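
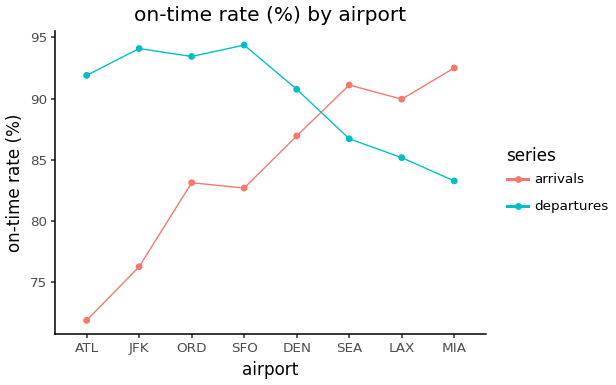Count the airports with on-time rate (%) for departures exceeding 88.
Above 88: ATL, JFK, ORD, SFO, DEN.

5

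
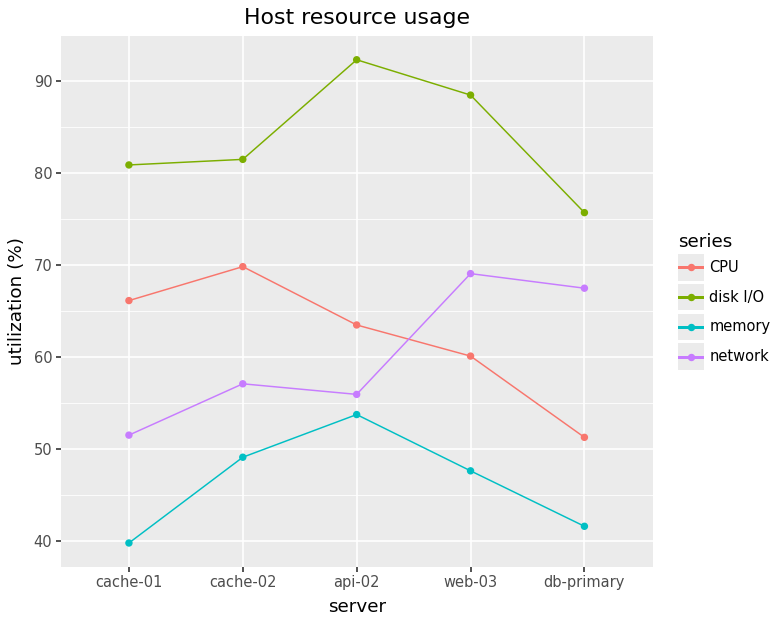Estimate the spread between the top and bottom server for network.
≈ 20

Max web-03 ≈ 70, min cache-01 ≈ 50; range ≈ 20.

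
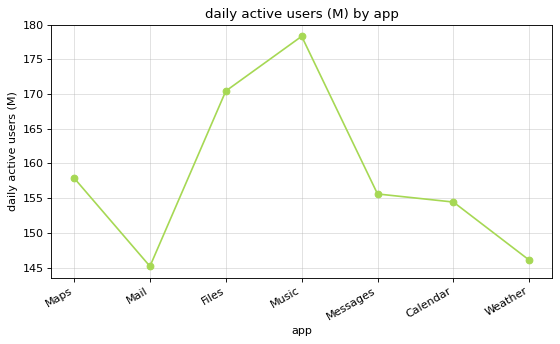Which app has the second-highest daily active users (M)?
Files

Top 3: Music ≈ 180, Files ≈ 170, Maps ≈ 160.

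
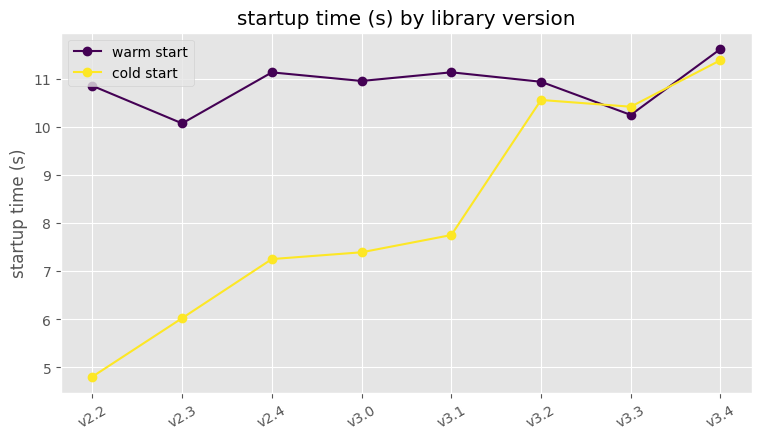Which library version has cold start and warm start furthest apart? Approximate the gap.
v2.2, ≈ 6 s

v2.2: cold start ≈ 5, warm start ≈ 11 → gap ≈ 6. Next-largest (v2.3) is only ≈ 4.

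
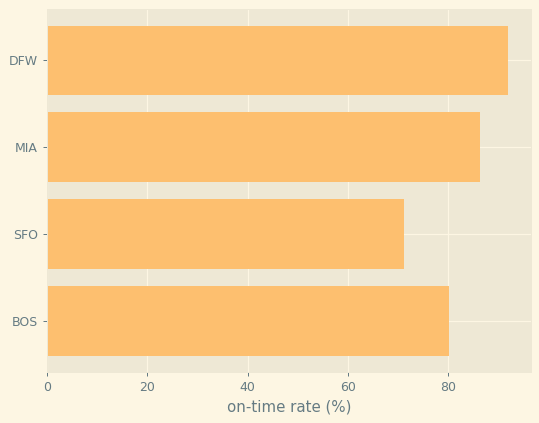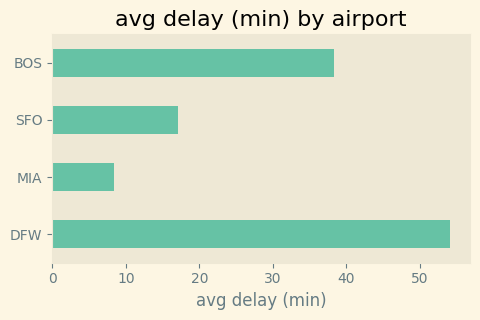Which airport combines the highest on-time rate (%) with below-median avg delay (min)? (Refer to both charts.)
MIA

Chart 2 median avg delay (min) ≈ 30; below-median airports: MIA, SFO. Among those, MIA has the highest on-time rate (%) (≈ 90).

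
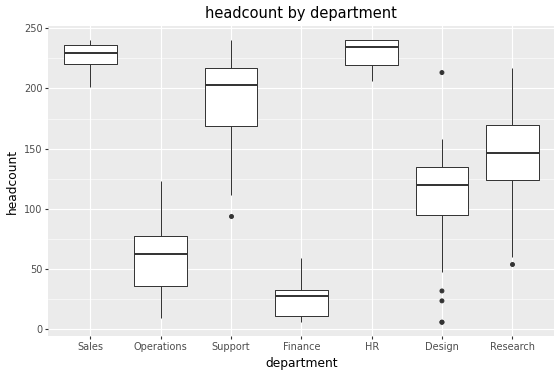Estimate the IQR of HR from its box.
Q3 ≈ 240, Q1 ≈ 220; IQR ≈ 20.

≈ 20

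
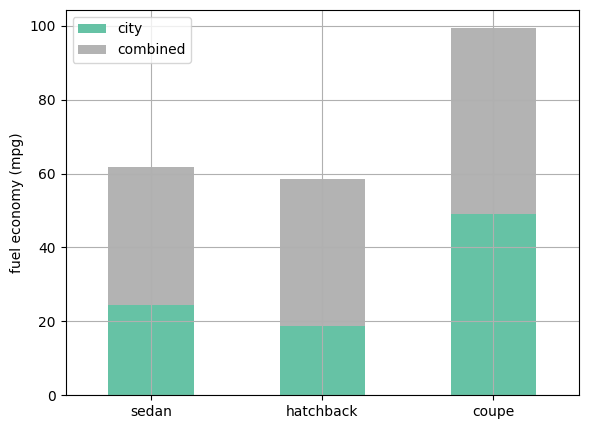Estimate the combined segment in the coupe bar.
≈ 50

combined top ≈ 100, bottom ≈ 50; segment ≈ 50.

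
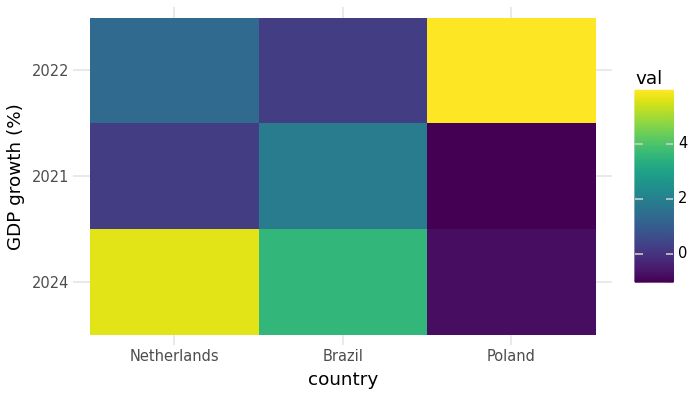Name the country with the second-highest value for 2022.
Top 3 for 2022: Poland ≈ 6, Netherlands ≈ 1, Brazil ≈ 0.

Netherlands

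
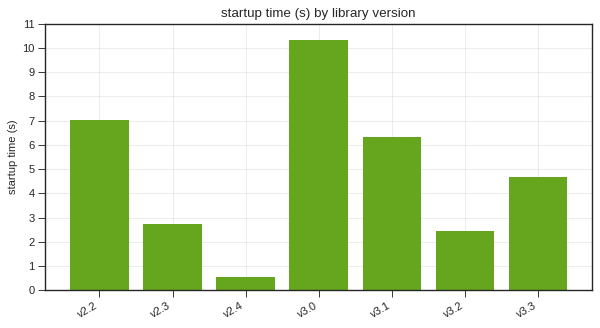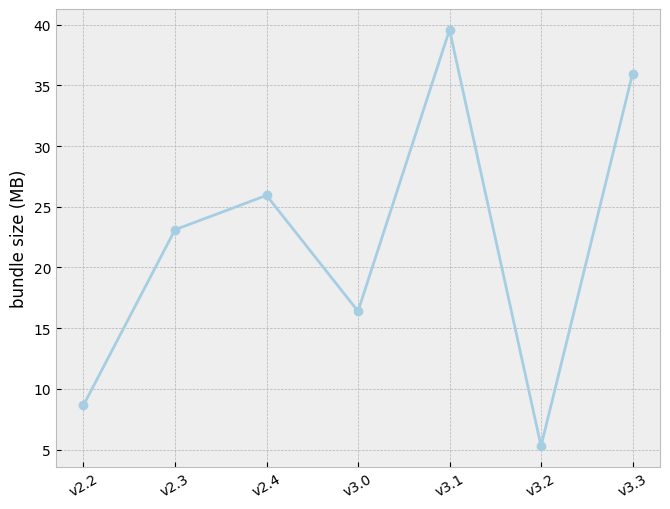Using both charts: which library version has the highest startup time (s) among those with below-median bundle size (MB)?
Chart 2 median bundle size (MB) ≈ 25; below-median library versions: v2.2, v3.0, v3.2. Among those, v3.0 has the highest startup time (s) (≈ 10).

v3.0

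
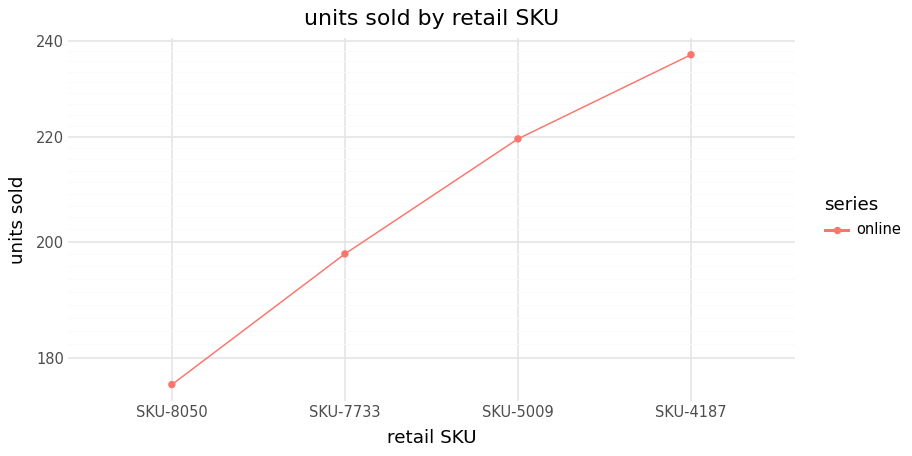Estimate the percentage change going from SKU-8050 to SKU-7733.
SKU-8050 ≈ 180, SKU-7733 ≈ 200; (200 − 180) / 180 ≈ +11.1%.

≈ +11.1%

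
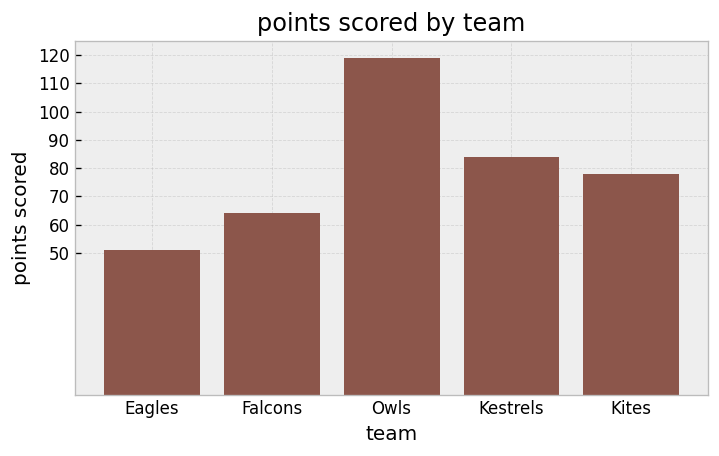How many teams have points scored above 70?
Above 70: Owls, Kestrels, Kites.

3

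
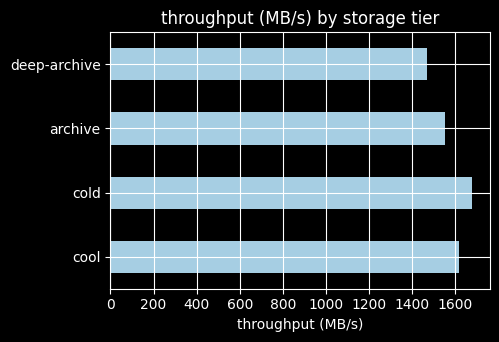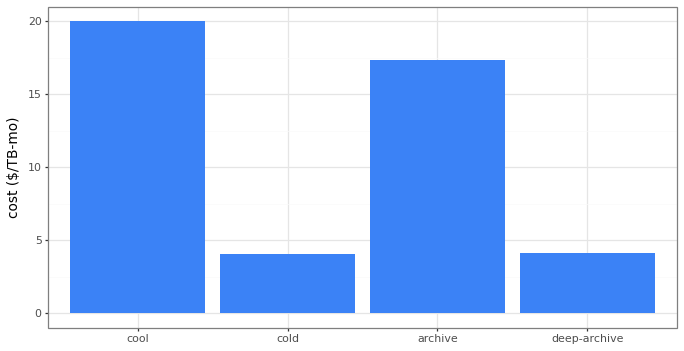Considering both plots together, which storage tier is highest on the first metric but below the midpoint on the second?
Chart 2 median cost ($/TB-mo) ≈ 10; below-median storage tiers: cold, deep-archive. Among those, cold has the highest throughput (MB/s) (≈ 1600).

cold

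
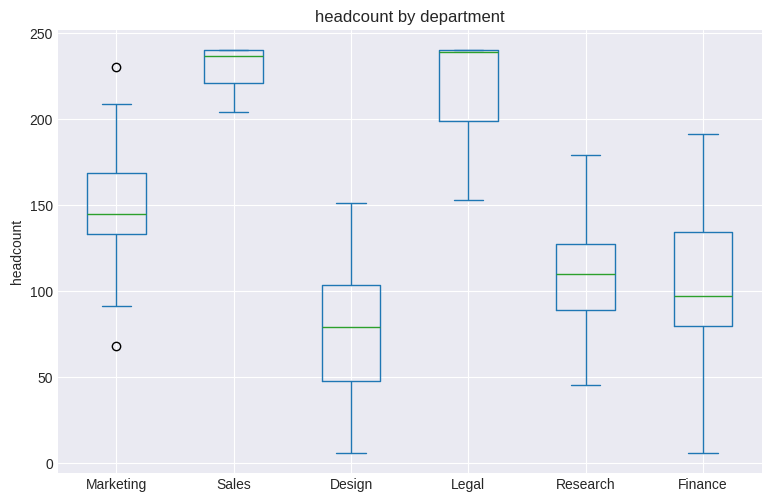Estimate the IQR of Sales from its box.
≈ 20

Q3 ≈ 240, Q1 ≈ 220; IQR ≈ 20.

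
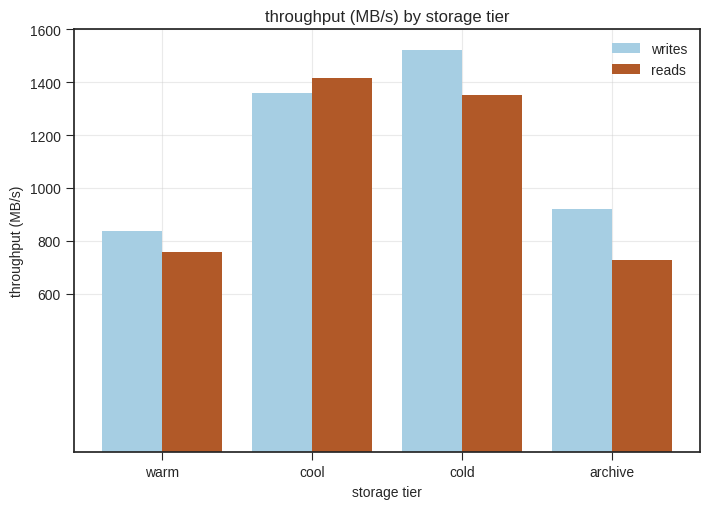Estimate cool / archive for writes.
cool ≈ 1400, archive ≈ 1000; 1400/1000 ≈ 1.4.

≈ 1.4×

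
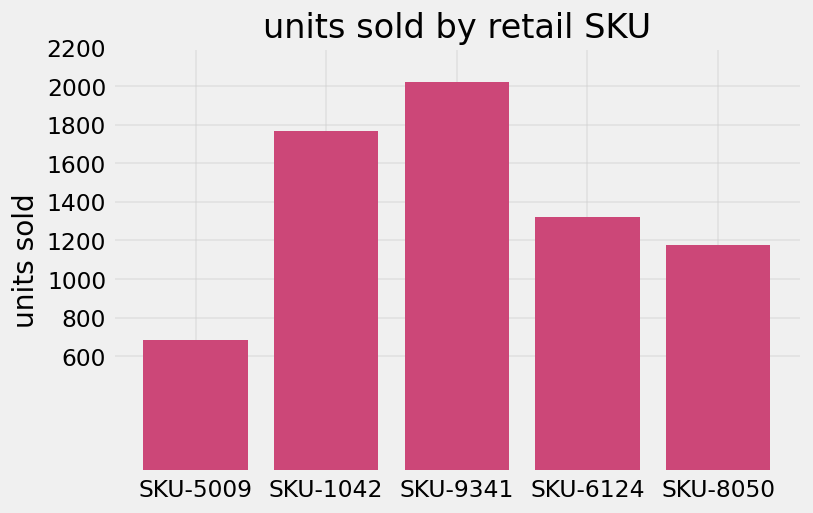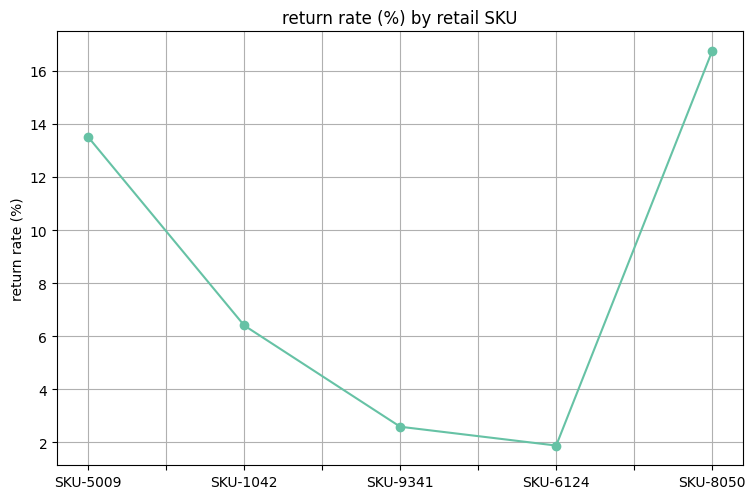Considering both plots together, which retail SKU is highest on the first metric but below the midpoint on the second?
Chart 2 median return rate (%) ≈ 6; below-median retail SKUs: SKU-9341, SKU-6124. Among those, SKU-9341 has the highest units sold (≈ 2000).

SKU-9341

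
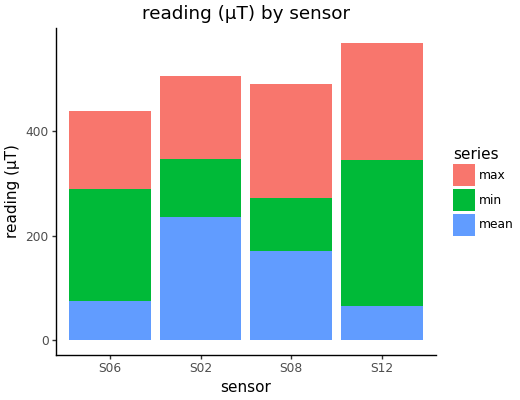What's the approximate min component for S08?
min top ≈ 250, bottom ≈ 150; segment ≈ 100.

≈ 100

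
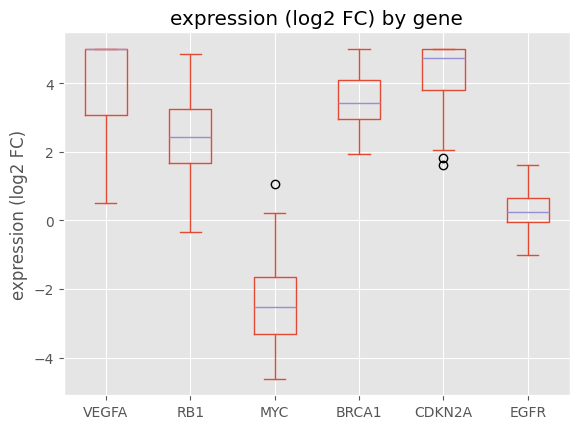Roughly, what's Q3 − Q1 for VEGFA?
≈ 2

Q3 ≈ 5, Q1 ≈ 3; IQR ≈ 2.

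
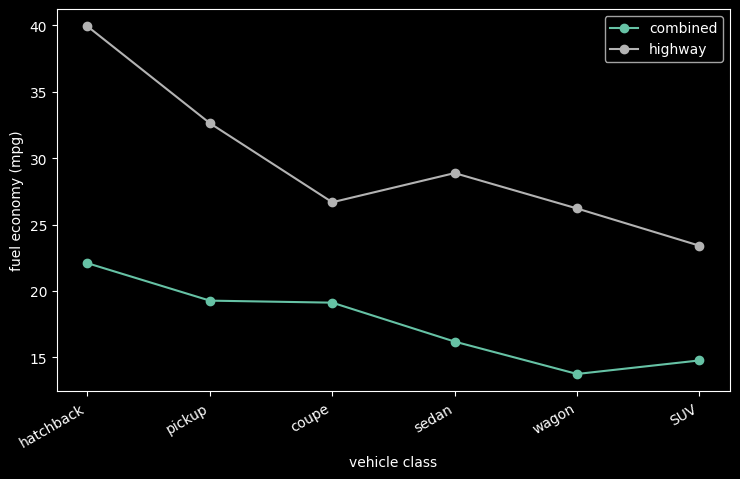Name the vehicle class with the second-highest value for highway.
Top 3 for highway: hatchback ≈ 40, pickup ≈ 35, sedan ≈ 30.

pickup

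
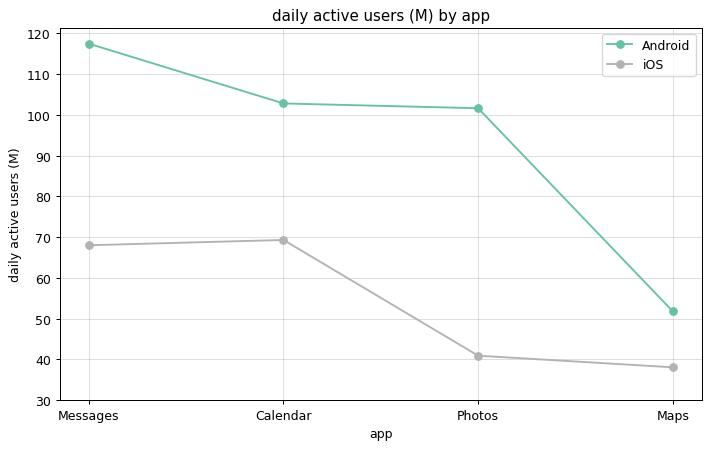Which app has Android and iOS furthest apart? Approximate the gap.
Photos, ≈ 60 M

Photos: Android ≈ 100, iOS ≈ 40 → gap ≈ 60. Next-largest (Messages) is only ≈ 50.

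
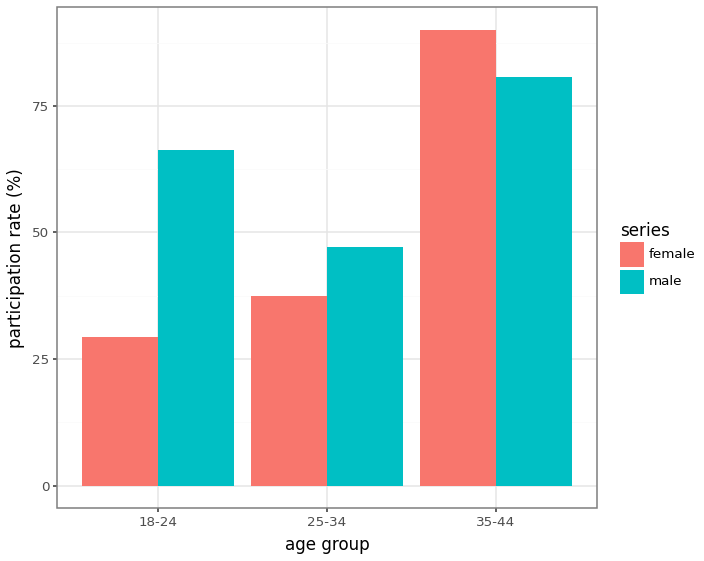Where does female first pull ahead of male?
25-34: female ≈ 40 vs male ≈ 50 (not yet); 35-44: female ≈ 90 vs male ≈ 80 (first crossover).

35-44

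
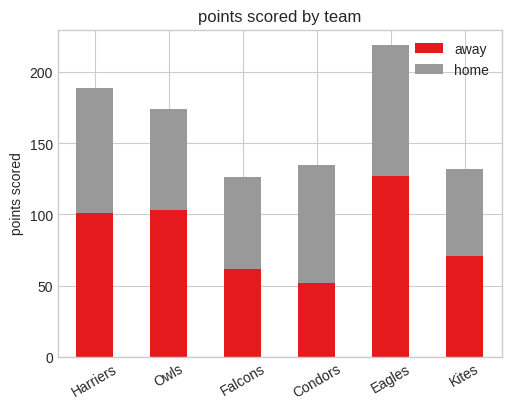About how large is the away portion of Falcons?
away top ≈ 60, bottom ≈ 0; segment ≈ 60.

≈ 60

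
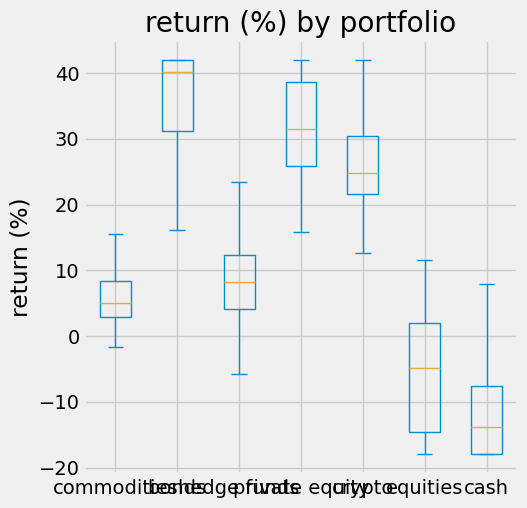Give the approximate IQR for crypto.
≈ 10

Q3 ≈ 30, Q1 ≈ 20; IQR ≈ 10.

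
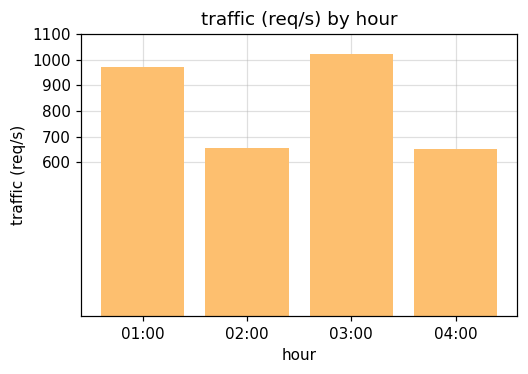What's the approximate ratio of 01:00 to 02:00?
01:00 ≈ 1000, 02:00 ≈ 700; 1000/700 ≈ 1.43.

≈ 1.43×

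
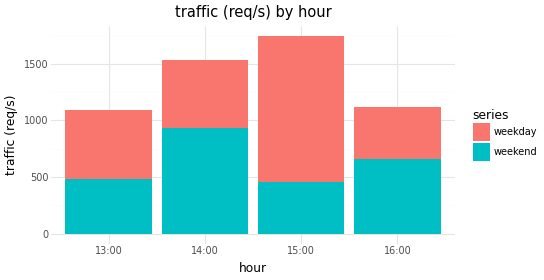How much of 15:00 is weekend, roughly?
≈ 400

weekend top ≈ 400, bottom ≈ 0; segment ≈ 400.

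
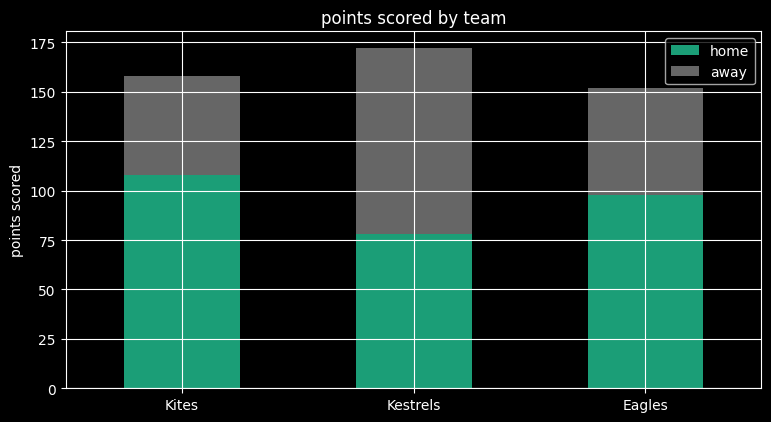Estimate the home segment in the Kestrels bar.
≈ 80

home top ≈ 80, bottom ≈ 0; segment ≈ 80.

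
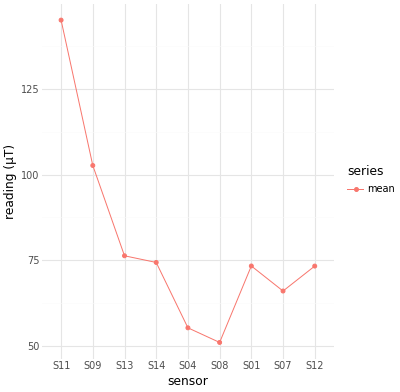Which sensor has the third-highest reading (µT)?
S13

Top 4: S11 ≈ 150, S09 ≈ 100, S13 ≈ 80, S14 ≈ 70.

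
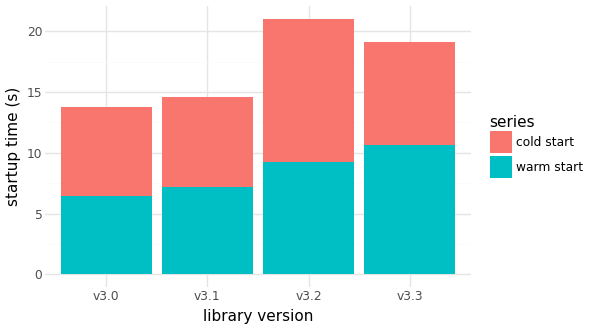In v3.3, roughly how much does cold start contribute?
cold start top ≈ 20, bottom ≈ 10; segment ≈ 10.

≈ 10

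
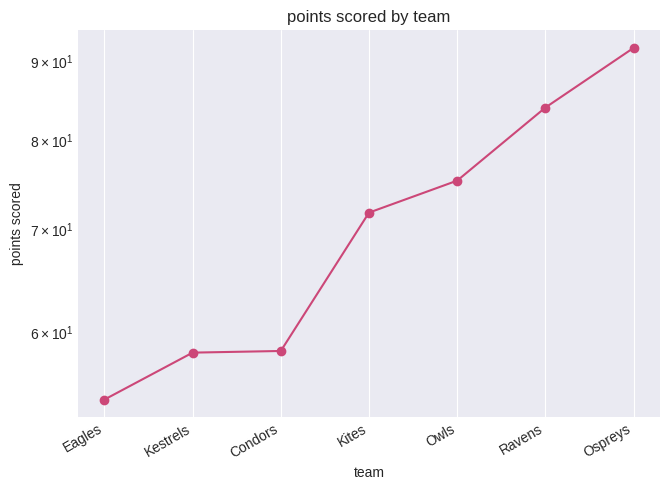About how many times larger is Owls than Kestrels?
Owls ≈ 75, Kestrels ≈ 60; 75/60 ≈ 1.25.

≈ 1.25×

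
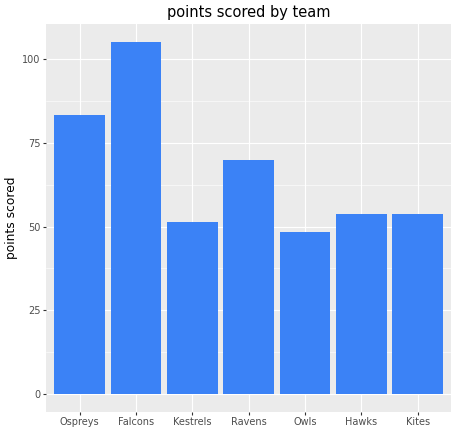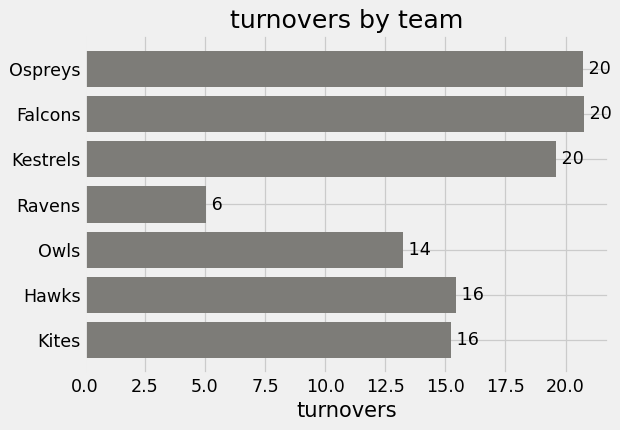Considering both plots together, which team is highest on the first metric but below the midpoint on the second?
Chart 2 median turnovers ≈ 16; below-median teams: Ravens, Owls, Kites. Among those, Ravens has the highest points scored (≈ 70).

Ravens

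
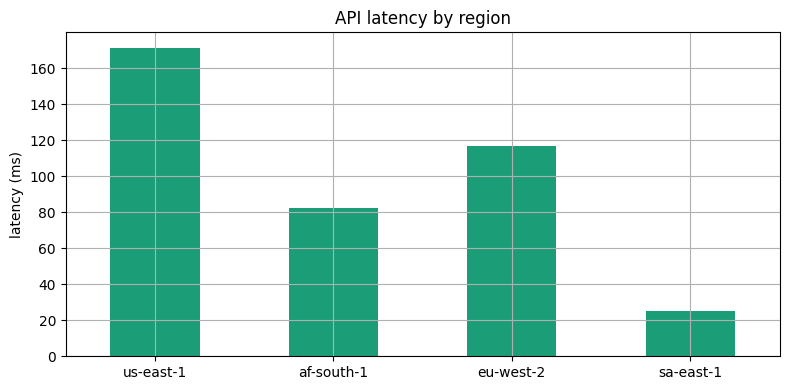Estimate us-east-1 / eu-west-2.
≈ 1.5×

us-east-1 ≈ 180, eu-west-2 ≈ 120; 180/120 ≈ 1.5.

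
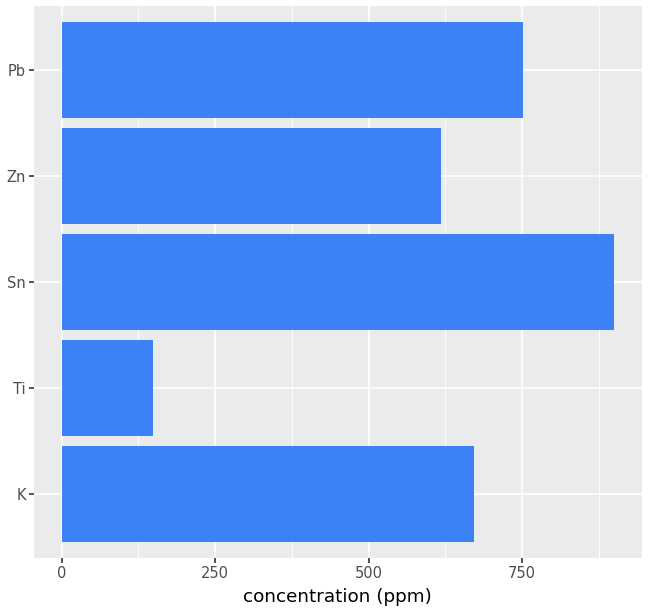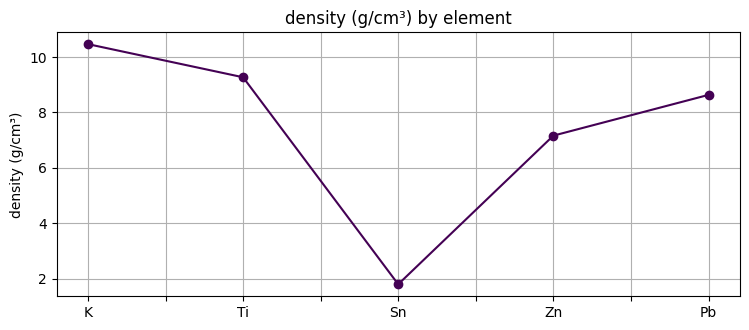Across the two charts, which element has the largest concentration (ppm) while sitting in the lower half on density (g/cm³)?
Sn

Chart 2 median density (g/cm³) ≈ 9; below-median elements: Sn, Zn. Among those, Sn has the highest concentration (ppm) (≈ 900).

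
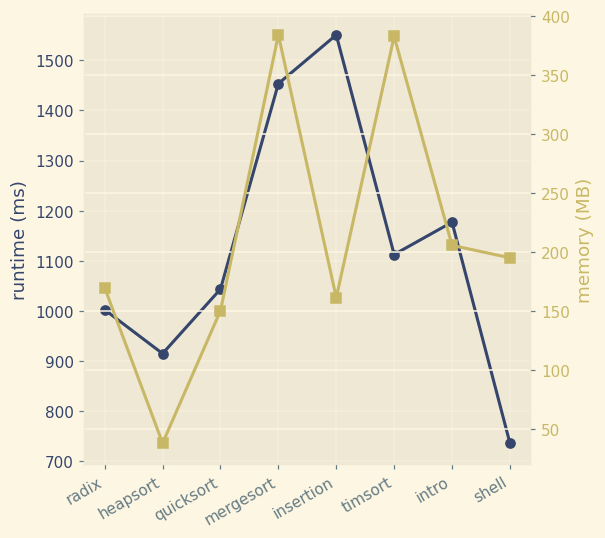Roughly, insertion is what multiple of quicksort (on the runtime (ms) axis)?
≈ 1.6×

insertion ≈ 1600, quicksort ≈ 1000; 1600/1000 ≈ 1.6.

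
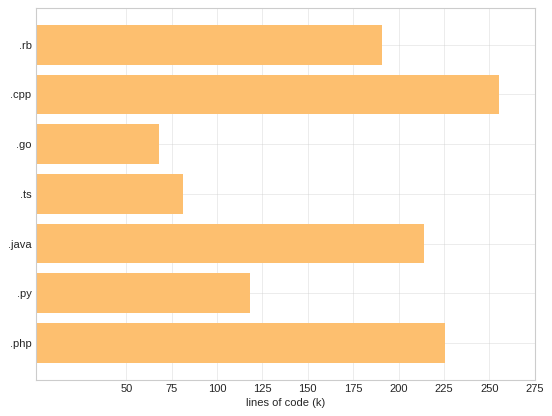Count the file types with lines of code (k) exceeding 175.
Above 175: .rb, .cpp, .java, .php.

4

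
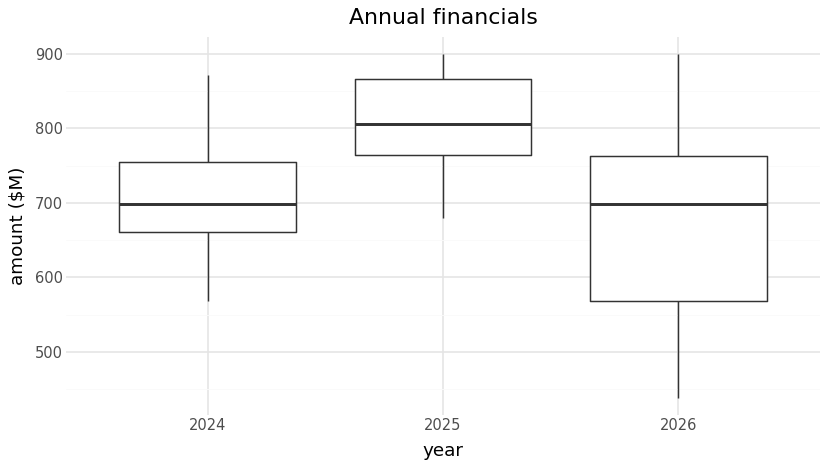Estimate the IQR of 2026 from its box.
Q3 ≈ 760, Q1 ≈ 560; IQR ≈ 200.

≈ 200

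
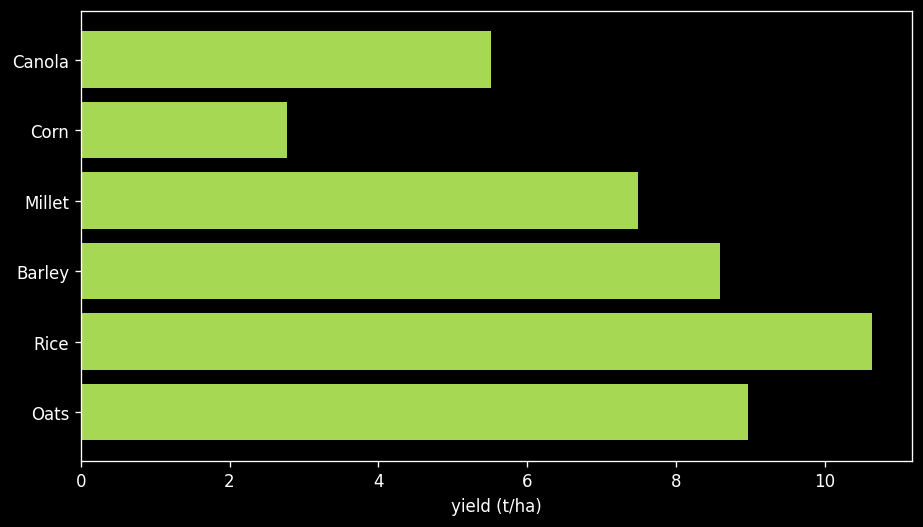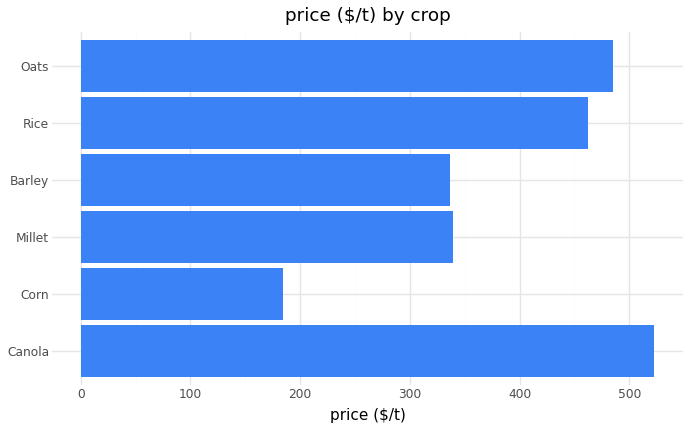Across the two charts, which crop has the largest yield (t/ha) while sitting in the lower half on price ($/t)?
Barley

Chart 2 median price ($/t) ≈ 400; below-median crops: Corn, Millet, Barley. Among those, Barley has the highest yield (t/ha) (≈ 9).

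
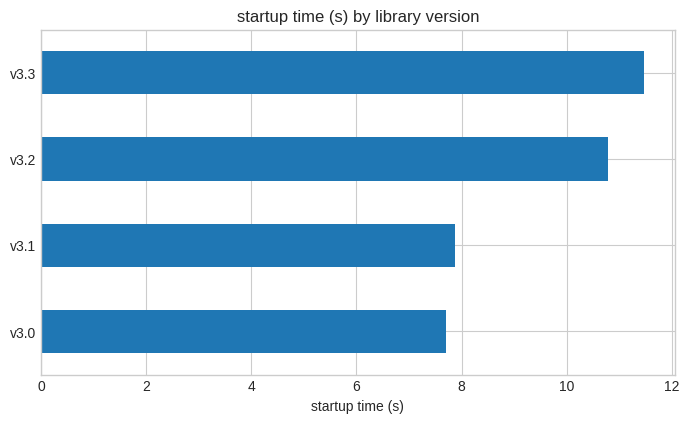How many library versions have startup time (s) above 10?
Above 10: v3.2, v3.3.

2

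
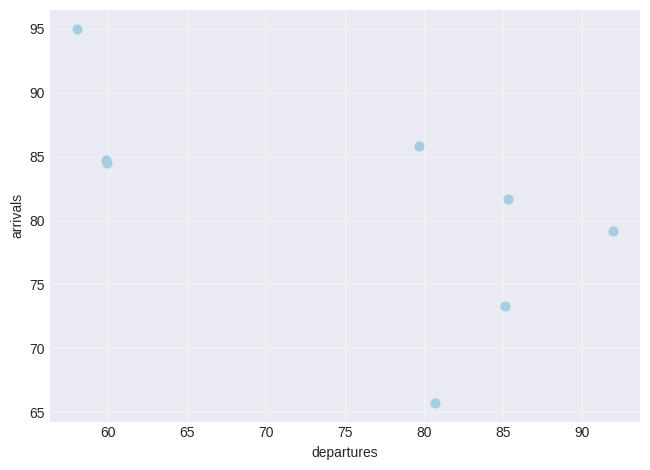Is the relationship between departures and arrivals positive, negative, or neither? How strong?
negative, moderate

Points are negatively correlated; moderate (|r| ≈ 0.6).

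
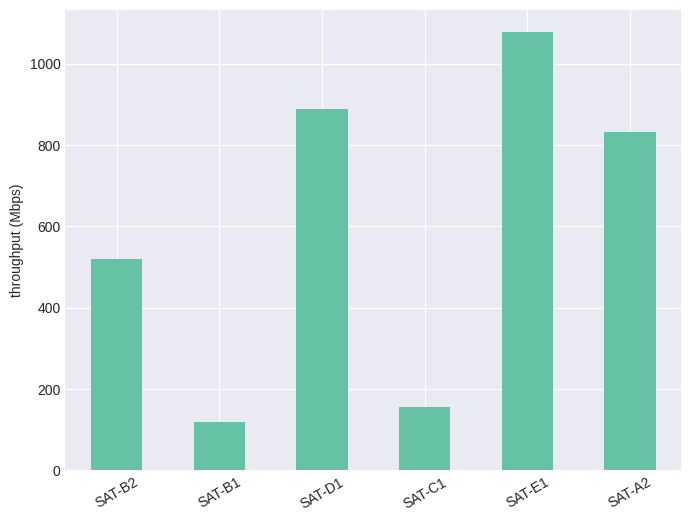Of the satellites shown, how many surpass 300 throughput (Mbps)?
Above 300: SAT-B2, SAT-D1, SAT-E1, SAT-A2.

4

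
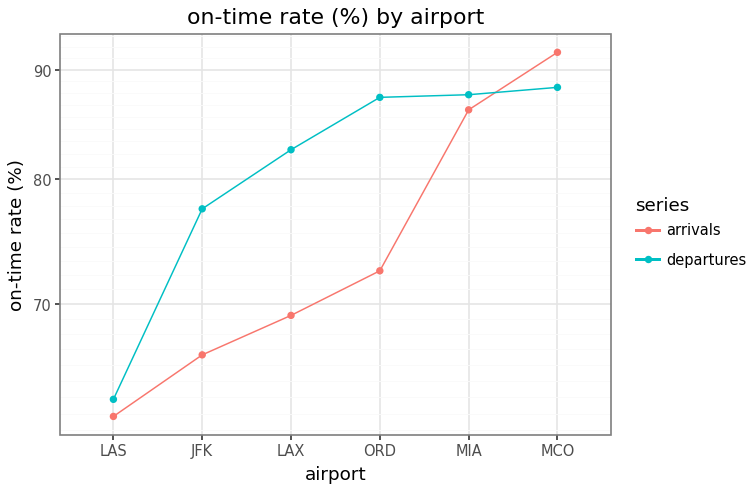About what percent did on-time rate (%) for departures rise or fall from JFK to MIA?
JFK ≈ 80, MIA ≈ 90; (90 − 80) / 80 ≈ +12.5%.

≈ +12.5%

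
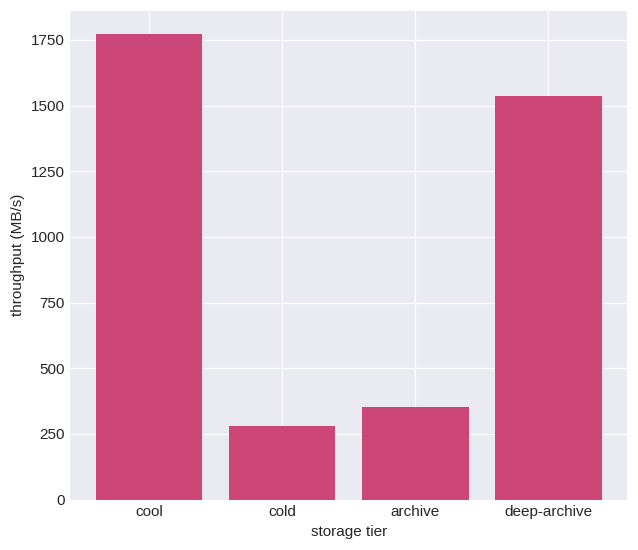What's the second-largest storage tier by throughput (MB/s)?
deep-archive

Top 3: cool ≈ 1800, deep-archive ≈ 1600, archive ≈ 400.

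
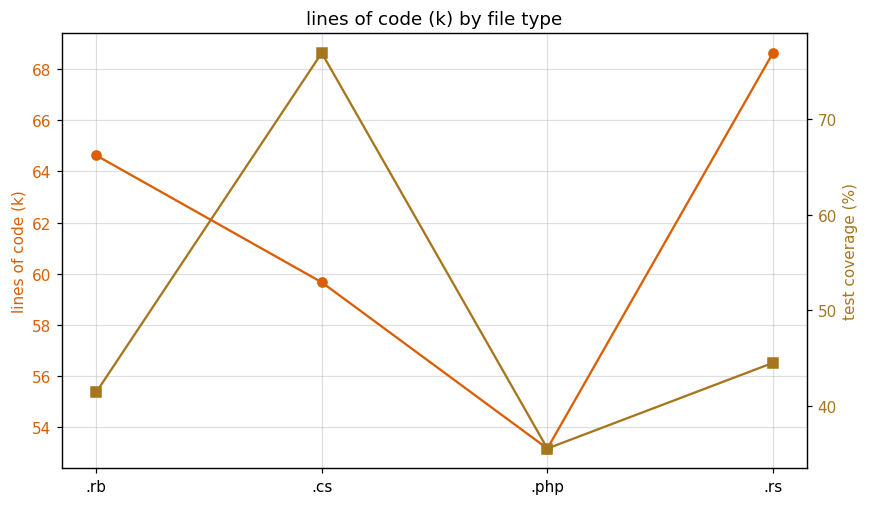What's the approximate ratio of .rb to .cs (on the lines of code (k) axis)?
.rb ≈ 64, .cs ≈ 60; 64/60 ≈ 1.07.

≈ 1.07×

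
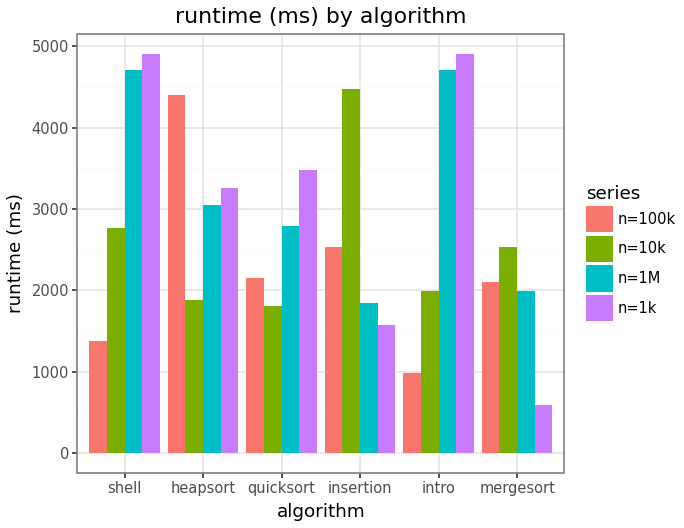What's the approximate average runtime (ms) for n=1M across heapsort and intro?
≈ 3750

(3000 + 4500) / 2 ≈ 3750.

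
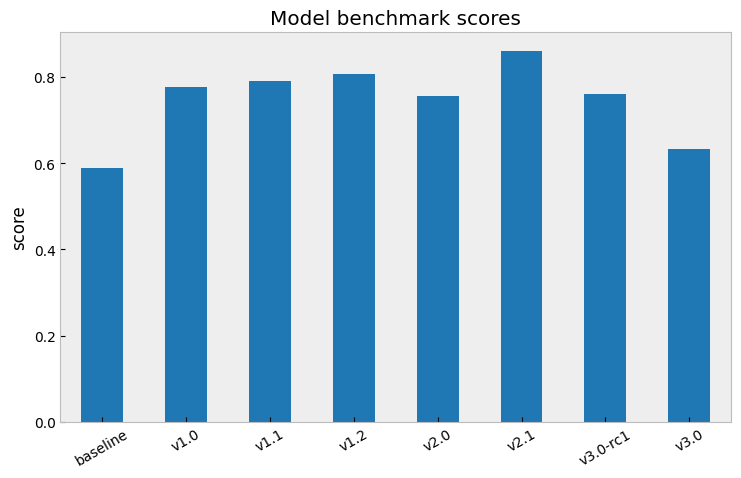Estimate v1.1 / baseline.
v1.1 ≈ 0.8, baseline ≈ 0.6; 0.8/0.6 ≈ 1.33.

≈ 1.33×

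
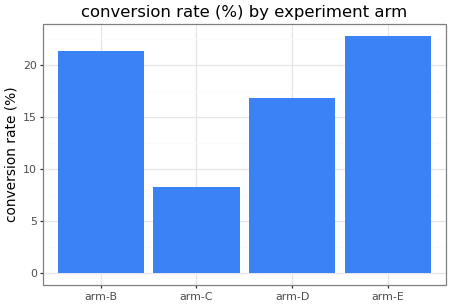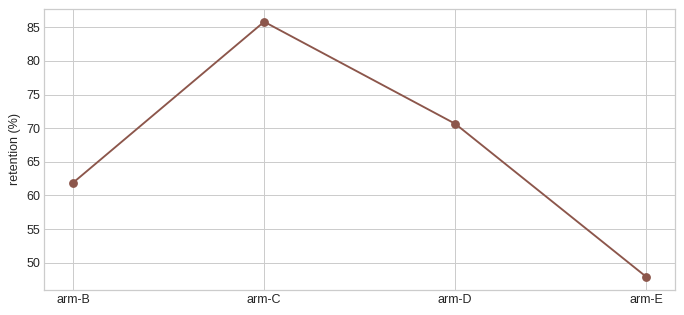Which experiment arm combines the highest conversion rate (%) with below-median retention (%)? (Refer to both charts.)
Chart 2 median retention (%) ≈ 70; below-median experiment arms: arm-B, arm-E. Among those, arm-E has the highest conversion rate (%) (≈ 25).

arm-E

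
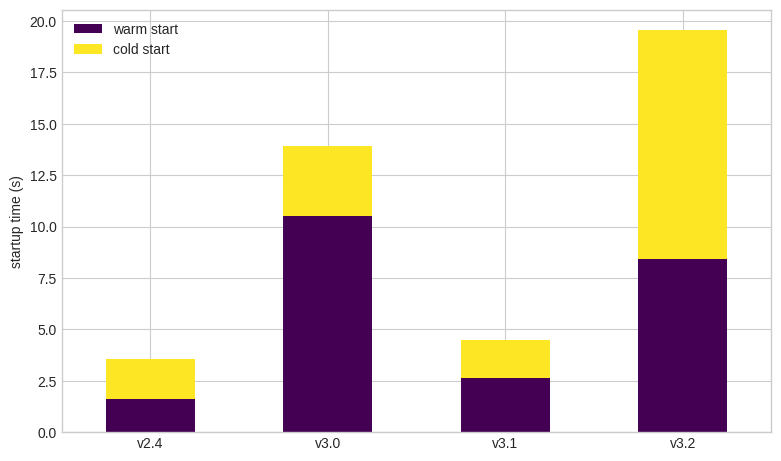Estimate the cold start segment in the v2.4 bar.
≈ 2

cold start top ≈ 4, bottom ≈ 2; segment ≈ 2.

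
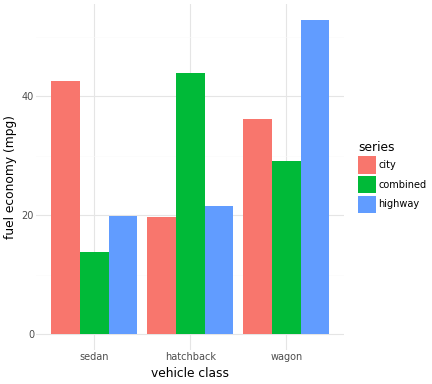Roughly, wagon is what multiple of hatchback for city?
wagon ≈ 35, hatchback ≈ 20; 35/20 ≈ 1.75.

≈ 1.75×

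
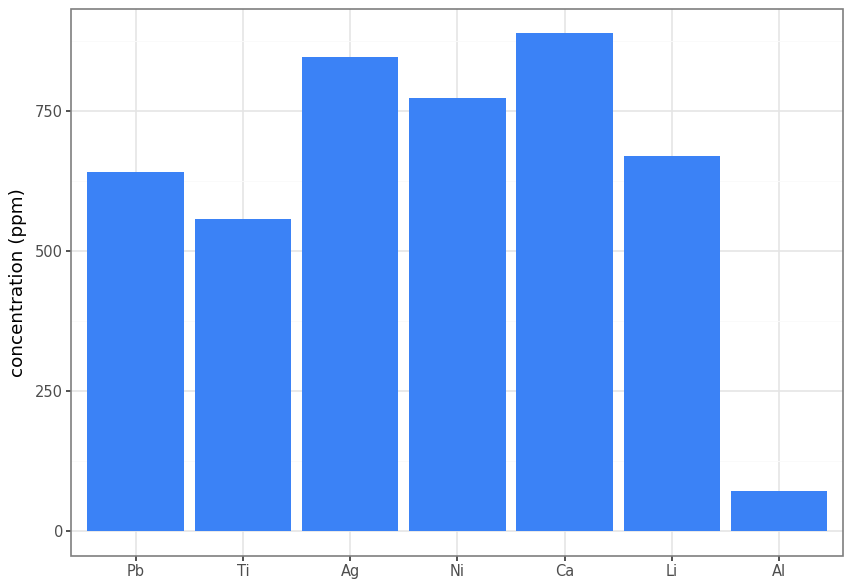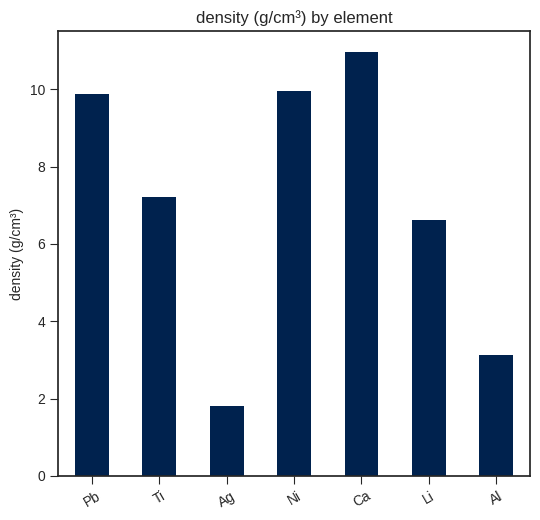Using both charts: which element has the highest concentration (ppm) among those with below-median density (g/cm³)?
Chart 2 median density (g/cm³) ≈ 8; below-median elements: Ag, Li, Al. Among those, Ag has the highest concentration (ppm) (≈ 800).

Ag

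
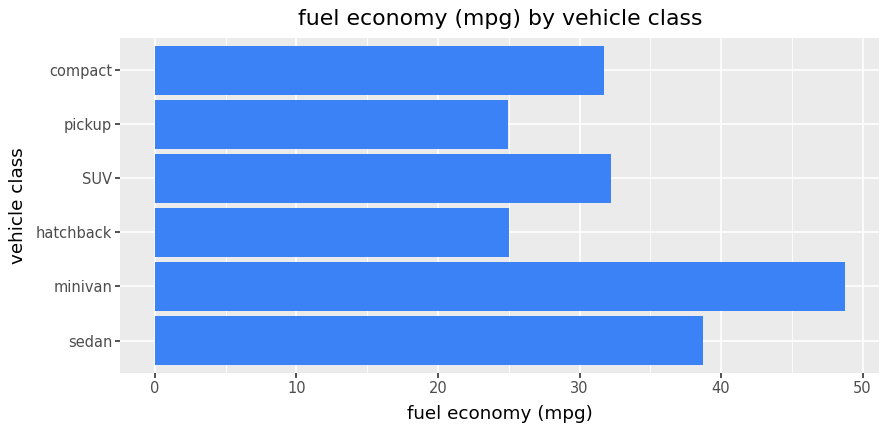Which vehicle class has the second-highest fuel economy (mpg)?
sedan

Top 3: minivan ≈ 50, sedan ≈ 40, SUV ≈ 30.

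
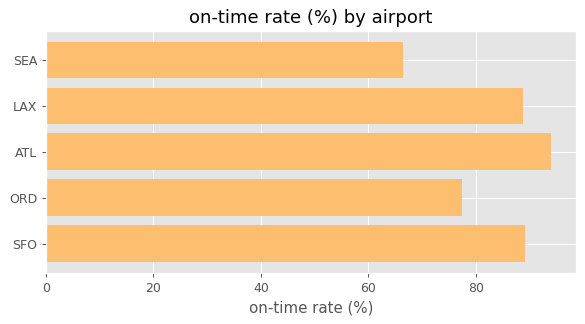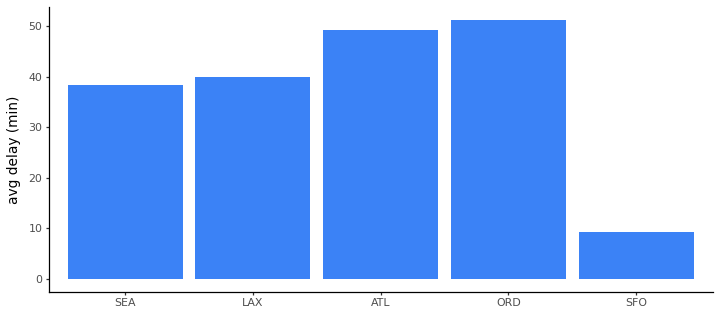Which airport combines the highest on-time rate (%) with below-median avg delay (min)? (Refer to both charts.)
SFO

Chart 2 median avg delay (min) ≈ 40; below-median airports: SEA, SFO. Among those, SFO has the highest on-time rate (%) (≈ 90).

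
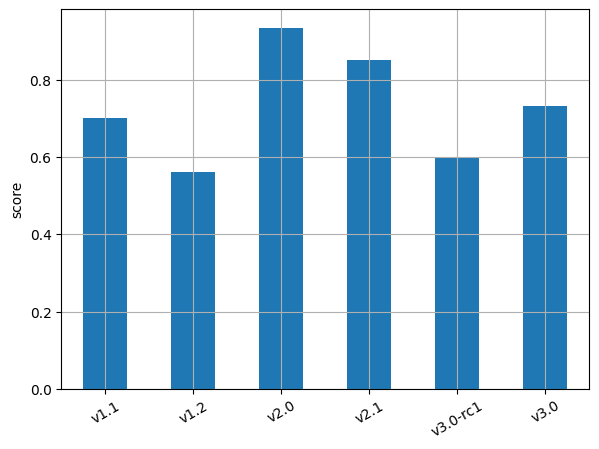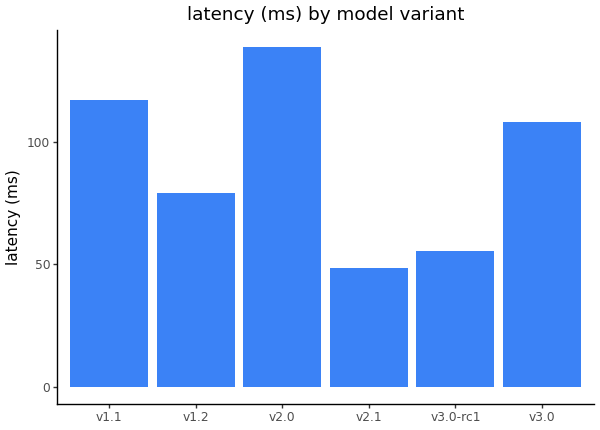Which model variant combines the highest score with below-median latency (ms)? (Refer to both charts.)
Chart 2 median latency (ms) ≈ 100; below-median model variants: v1.2, v2.1, v3.0-rc1. Among those, v2.1 has the highest score (≈ 0.9).

v2.1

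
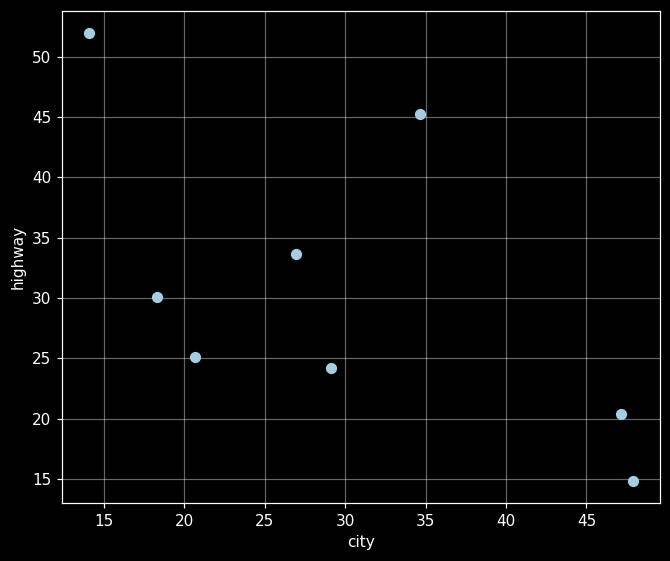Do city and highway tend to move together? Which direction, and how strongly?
negative, moderate

Points are negatively correlated; moderate (|r| ≈ 0.6).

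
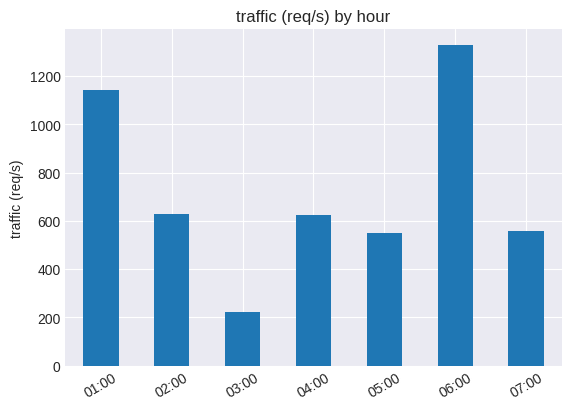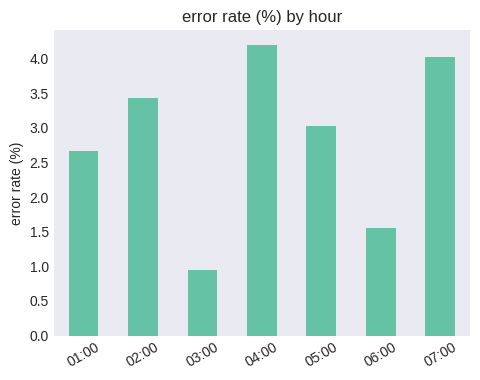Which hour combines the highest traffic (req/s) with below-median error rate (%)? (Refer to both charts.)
06:00

Chart 2 median error rate (%) ≈ 3; below-median hours: 01:00, 03:00, 06:00. Among those, 06:00 has the highest traffic (req/s) (≈ 1400).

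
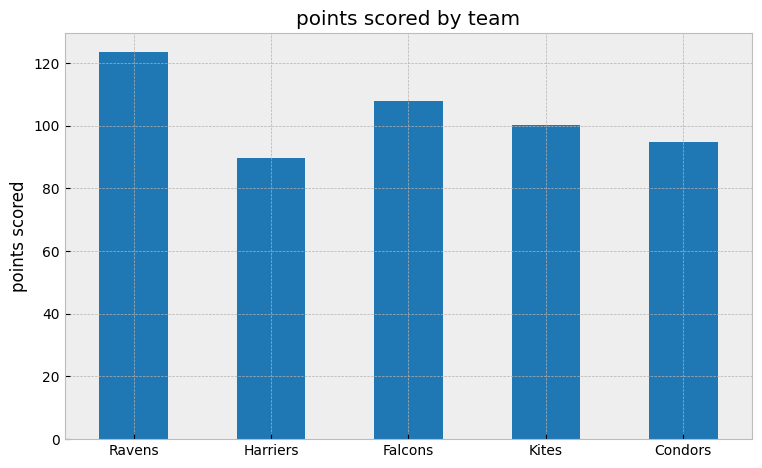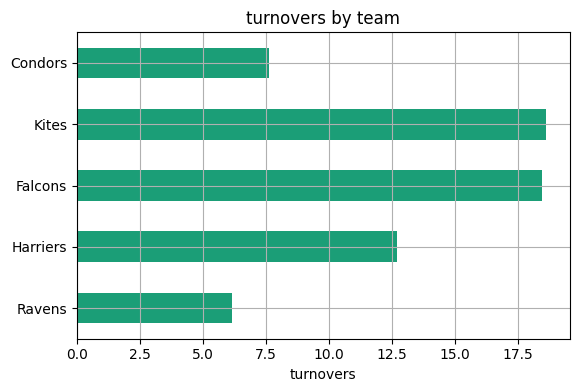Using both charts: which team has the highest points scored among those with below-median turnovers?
Ravens

Chart 2 median turnovers ≈ 12; below-median teams: Ravens, Condors. Among those, Ravens has the highest points scored (≈ 120).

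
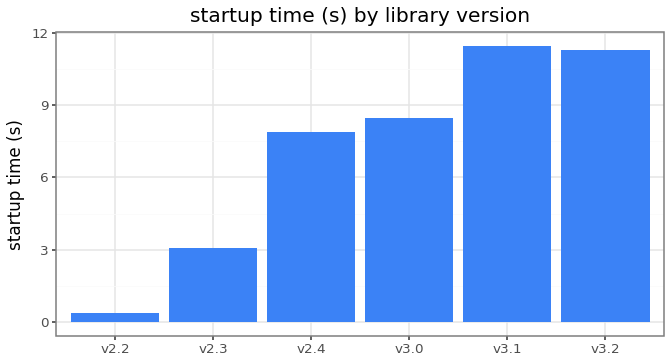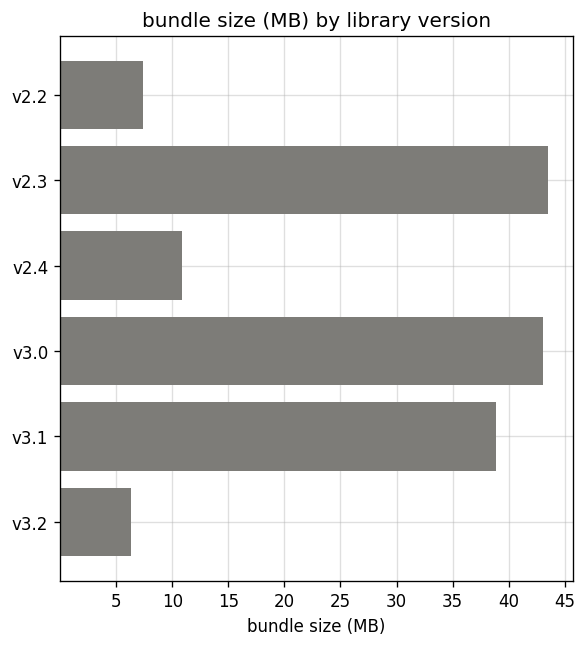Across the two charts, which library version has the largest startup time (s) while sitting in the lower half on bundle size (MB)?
Chart 2 median bundle size (MB) ≈ 25; below-median library versions: v2.2, v2.4, v3.2. Among those, v3.2 has the highest startup time (s) (≈ 12).

v3.2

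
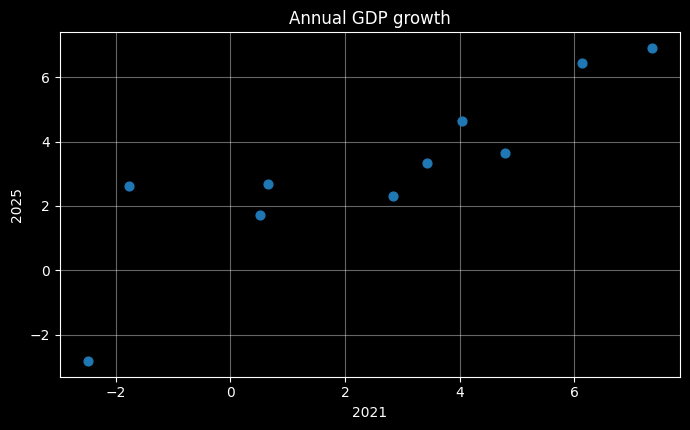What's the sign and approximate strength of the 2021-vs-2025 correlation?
Points are positively correlated; strong (|r| ≈ 0.9).

positive, strong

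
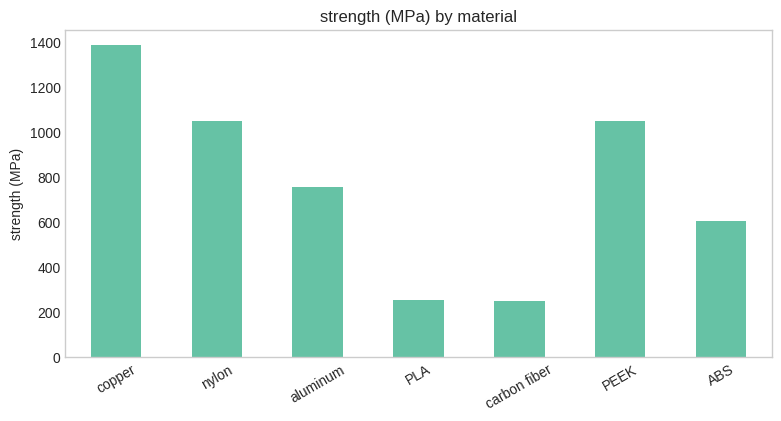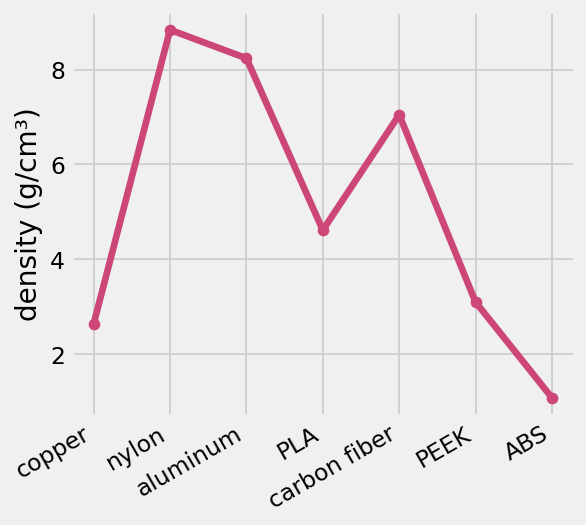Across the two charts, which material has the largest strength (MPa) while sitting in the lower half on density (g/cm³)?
copper

Chart 2 median density (g/cm³) ≈ 5; below-median materials: copper, PEEK, ABS. Among those, copper has the highest strength (MPa) (≈ 1400).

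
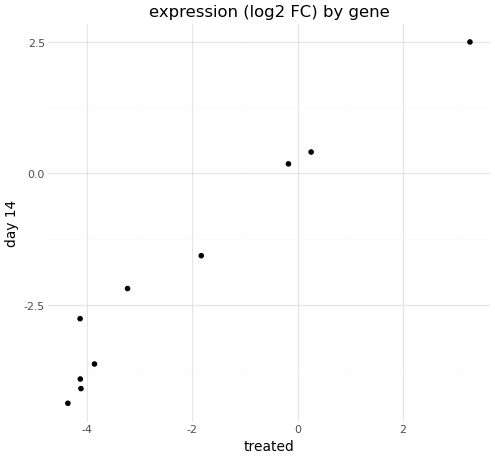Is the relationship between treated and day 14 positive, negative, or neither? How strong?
positive, strong

Points are positively correlated; strong (|r| ≈ 1.0).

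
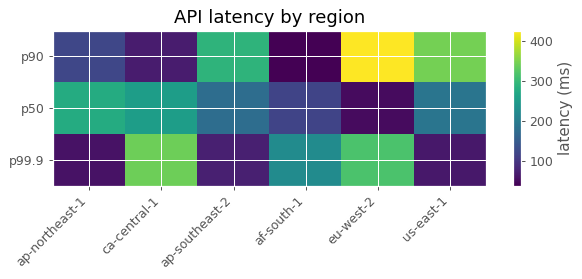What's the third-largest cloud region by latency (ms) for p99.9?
af-south-1

Top 4 for p99.9: ca-central-1 ≈ 350, eu-west-2 ≈ 300, af-south-1 ≈ 250, ap-southeast-2 ≈ 50.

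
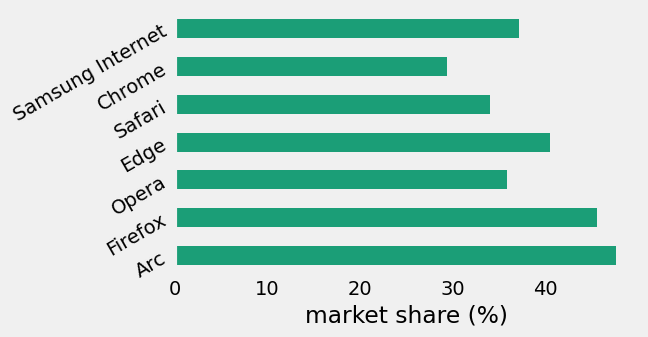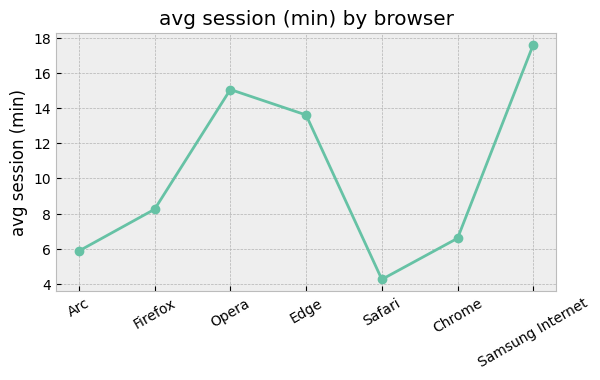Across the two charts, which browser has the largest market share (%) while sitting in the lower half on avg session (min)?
Arc

Chart 2 median avg session (min) ≈ 8; below-median browsers: Arc, Safari, Chrome. Among those, Arc has the highest market share (%) (≈ 50).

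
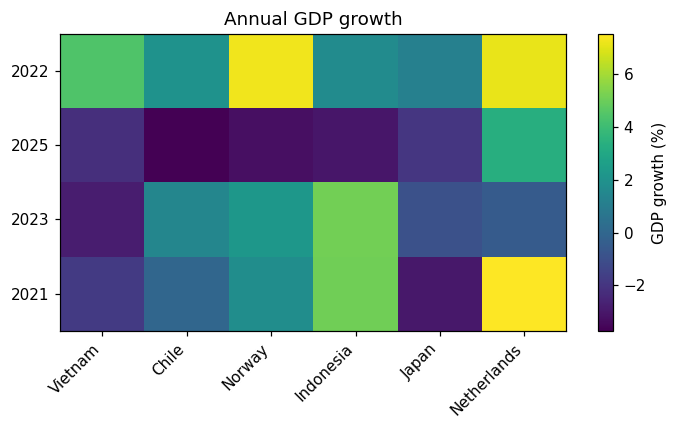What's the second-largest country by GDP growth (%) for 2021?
Top 3 for 2021: Netherlands ≈ 8, Indonesia ≈ 5, Norway ≈ 2.

Indonesia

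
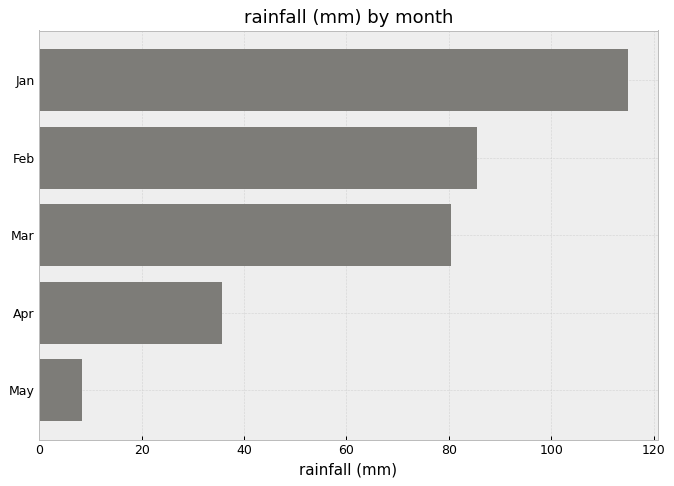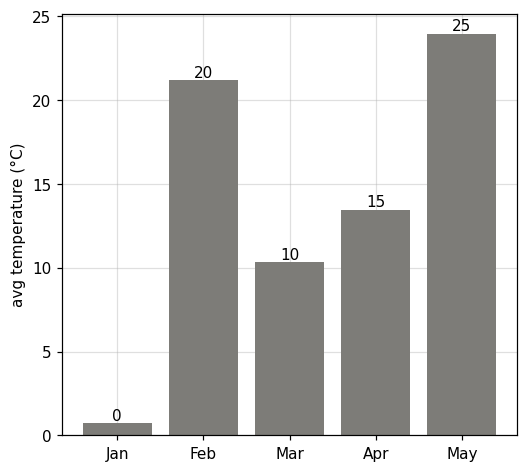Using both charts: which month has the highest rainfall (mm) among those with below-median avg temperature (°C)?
Jan

Chart 2 median avg temperature (°C) ≈ 15; below-median months: Jan, Mar. Among those, Jan has the highest rainfall (mm) (≈ 120).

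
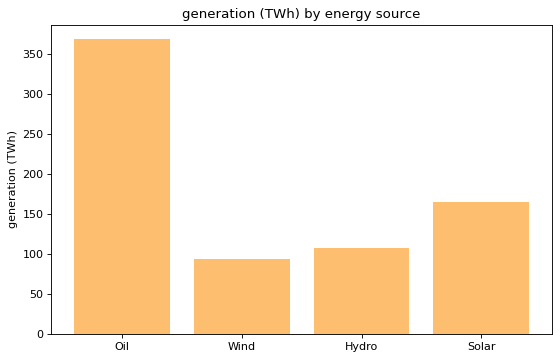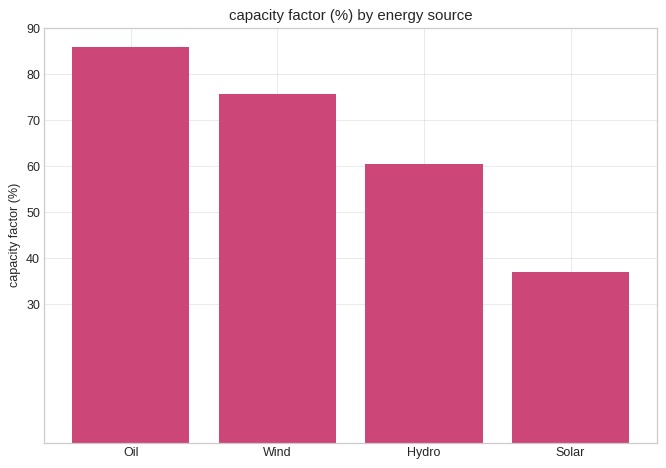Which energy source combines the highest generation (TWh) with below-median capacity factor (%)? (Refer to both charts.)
Chart 2 median capacity factor (%) ≈ 70; below-median energy sources: Hydro, Solar. Among those, Solar has the highest generation (TWh) (≈ 150).

Solar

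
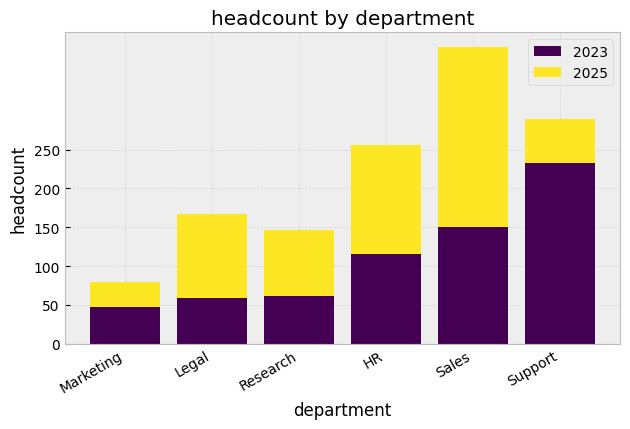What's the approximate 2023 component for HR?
≈ 100

2023 top ≈ 100, bottom ≈ 0; segment ≈ 100.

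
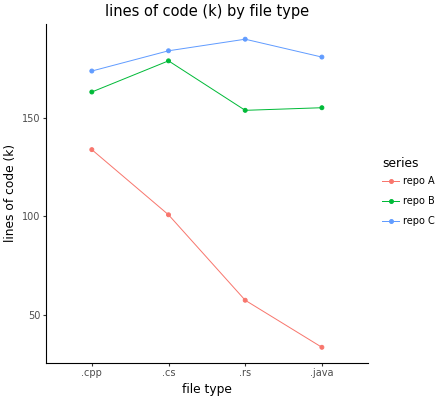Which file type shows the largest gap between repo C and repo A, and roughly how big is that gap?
.java, ≈ 140 k

.java: repo C ≈ 180, repo A ≈ 40 → gap ≈ 140. Next-largest (.rs) is only ≈ 120.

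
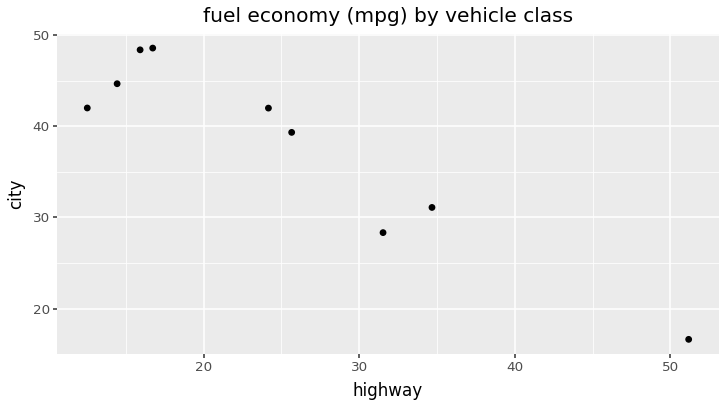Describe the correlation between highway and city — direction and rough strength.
Points are negatively correlated; strong (|r| ≈ 0.9).

negative, strong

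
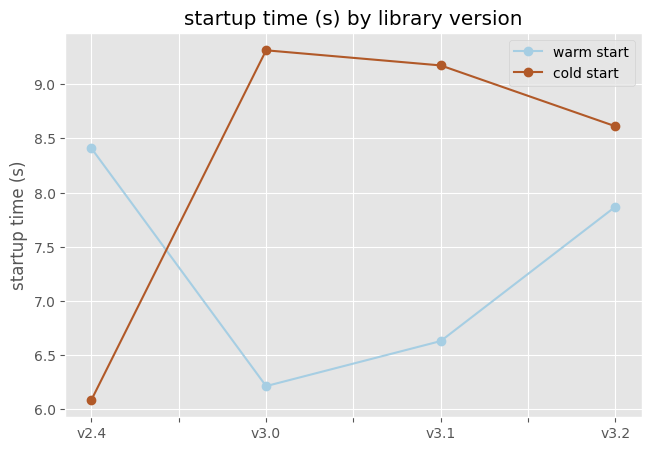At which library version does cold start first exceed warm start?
v3.0

v2.4: cold start ≈ 6.0 vs warm start ≈ 8.5 (not yet); v3.0: cold start ≈ 9.5 vs warm start ≈ 6.0 (first crossover).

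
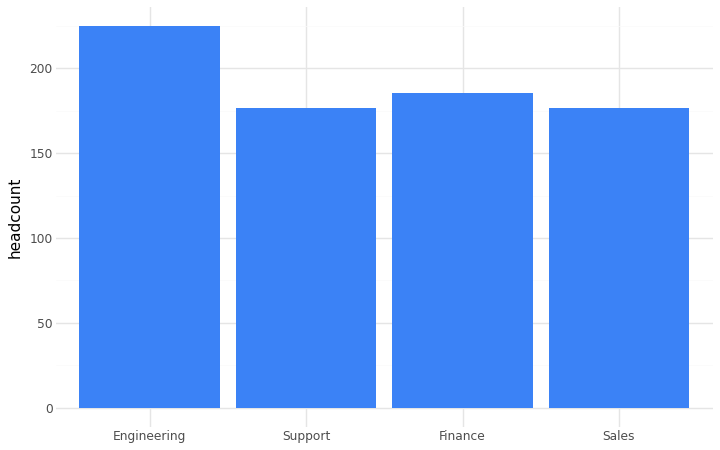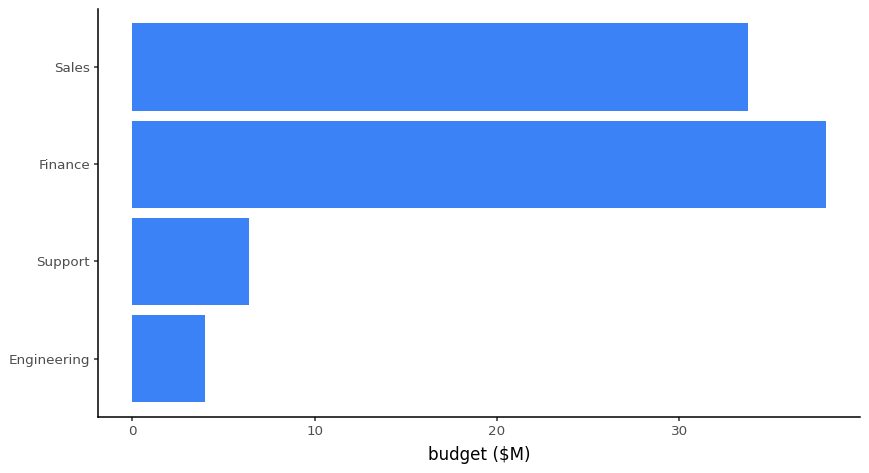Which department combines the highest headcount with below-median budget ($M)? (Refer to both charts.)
Engineering

Chart 2 median budget ($M) ≈ 20; below-median departments: Engineering, Support. Among those, Engineering has the highest headcount (≈ 225).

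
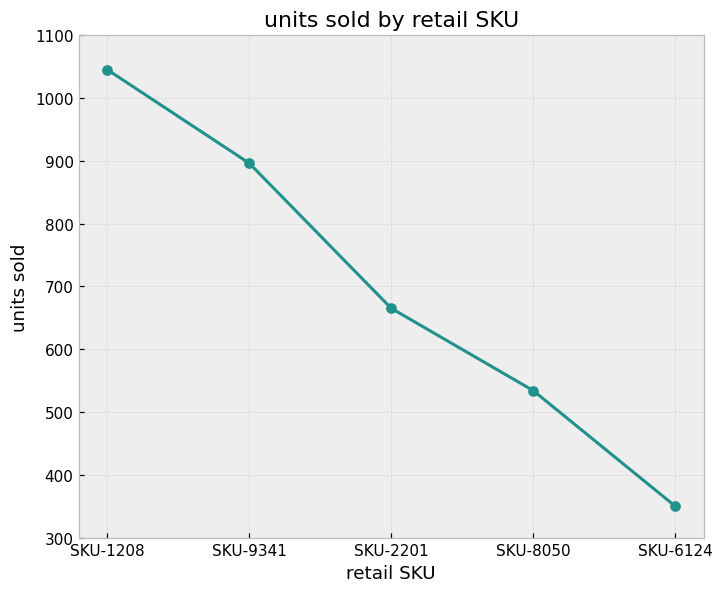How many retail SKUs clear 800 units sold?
2

Above 800: SKU-1208, SKU-9341.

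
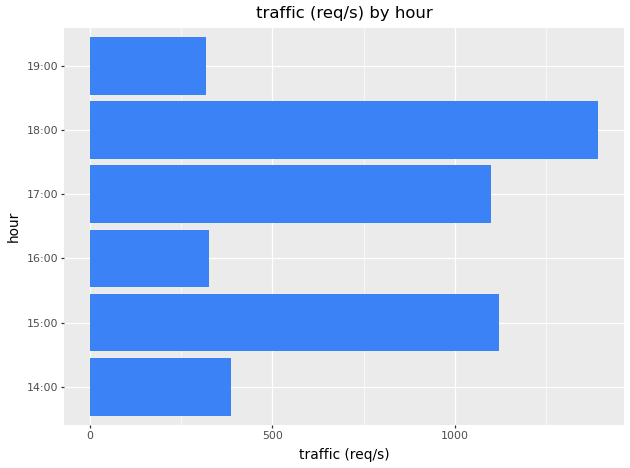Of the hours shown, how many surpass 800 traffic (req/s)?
Above 800: 15:00, 17:00, 18:00.

3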